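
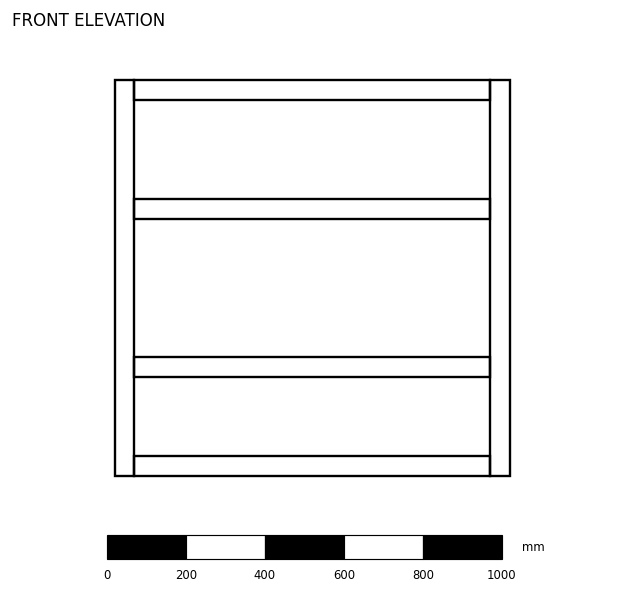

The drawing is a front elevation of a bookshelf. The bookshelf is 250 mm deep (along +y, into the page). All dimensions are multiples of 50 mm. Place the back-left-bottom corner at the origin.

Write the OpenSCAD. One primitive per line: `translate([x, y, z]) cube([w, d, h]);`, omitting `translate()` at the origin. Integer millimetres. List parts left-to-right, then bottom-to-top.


cube([50, 250, 1000]);
translate([50, 0, 0]) cube([900, 250, 50]);
translate([50, 0, 250]) cube([900, 250, 50]);
translate([50, 0, 650]) cube([900, 250, 50]);
translate([50, 0, 950]) cube([900, 250, 50]);
translate([950, 0, 0]) cube([50, 250, 1000]);


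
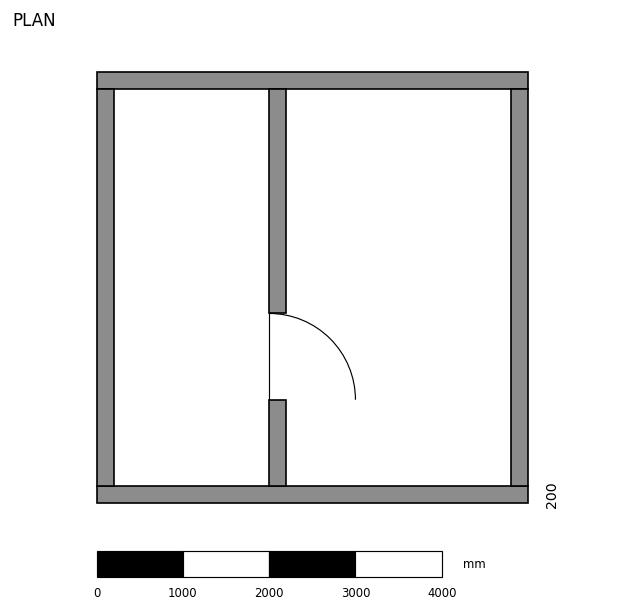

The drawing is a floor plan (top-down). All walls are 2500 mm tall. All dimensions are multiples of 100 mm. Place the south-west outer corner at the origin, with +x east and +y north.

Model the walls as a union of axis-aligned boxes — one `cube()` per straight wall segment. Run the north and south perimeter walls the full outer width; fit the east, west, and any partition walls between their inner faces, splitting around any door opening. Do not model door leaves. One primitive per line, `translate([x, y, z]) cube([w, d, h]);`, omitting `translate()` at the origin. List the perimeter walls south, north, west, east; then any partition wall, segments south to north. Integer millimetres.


cube([5000, 200, 2500]);
translate([0, 4800, 0]) cube([5000, 200, 2500]);
translate([0, 200, 0]) cube([200, 4600, 2500]);
translate([4800, 200, 0]) cube([200, 4600, 2500]);
translate([2000, 200, 0]) cube([200, 1000, 2500]);
translate([2000, 2200, 0]) cube([200, 2600, 2500]);


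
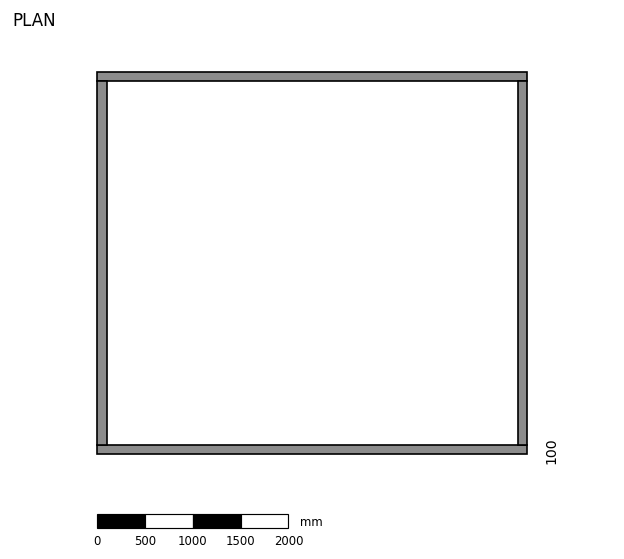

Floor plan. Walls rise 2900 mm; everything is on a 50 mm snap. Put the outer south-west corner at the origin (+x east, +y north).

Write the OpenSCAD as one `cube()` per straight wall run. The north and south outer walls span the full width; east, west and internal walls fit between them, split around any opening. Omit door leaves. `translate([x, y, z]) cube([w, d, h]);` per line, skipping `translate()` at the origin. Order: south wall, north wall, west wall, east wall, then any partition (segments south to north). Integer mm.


cube([4500, 100, 2900]);
translate([0, 3900, 0]) cube([4500, 100, 2900]);
translate([0, 100, 0]) cube([100, 3800, 2900]);
translate([4400, 100, 0]) cube([100, 3800, 2900]);


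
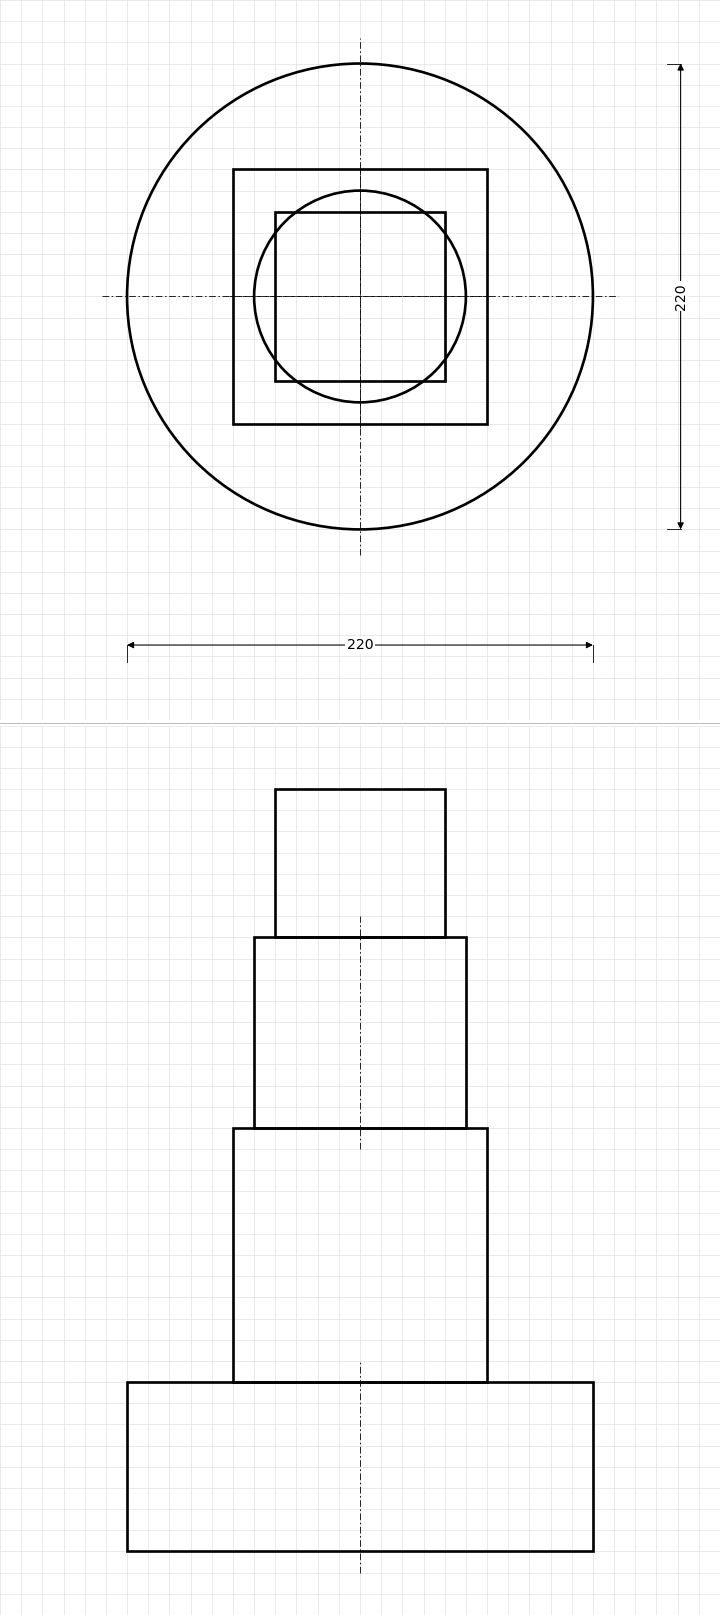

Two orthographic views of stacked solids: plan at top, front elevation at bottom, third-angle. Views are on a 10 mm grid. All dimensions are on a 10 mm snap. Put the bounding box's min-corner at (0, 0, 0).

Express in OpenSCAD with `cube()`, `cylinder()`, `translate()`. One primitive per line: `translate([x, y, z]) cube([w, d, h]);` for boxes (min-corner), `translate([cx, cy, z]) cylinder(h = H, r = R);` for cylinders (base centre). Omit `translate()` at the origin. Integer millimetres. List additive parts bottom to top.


translate([110, 110, 0]) cylinder(h = 80, r = 110);
translate([50, 50, 80]) cube([120, 120, 120]);
translate([110, 110, 200]) cylinder(h = 90, r = 50);
translate([70, 70, 290]) cube([80, 80, 70]);


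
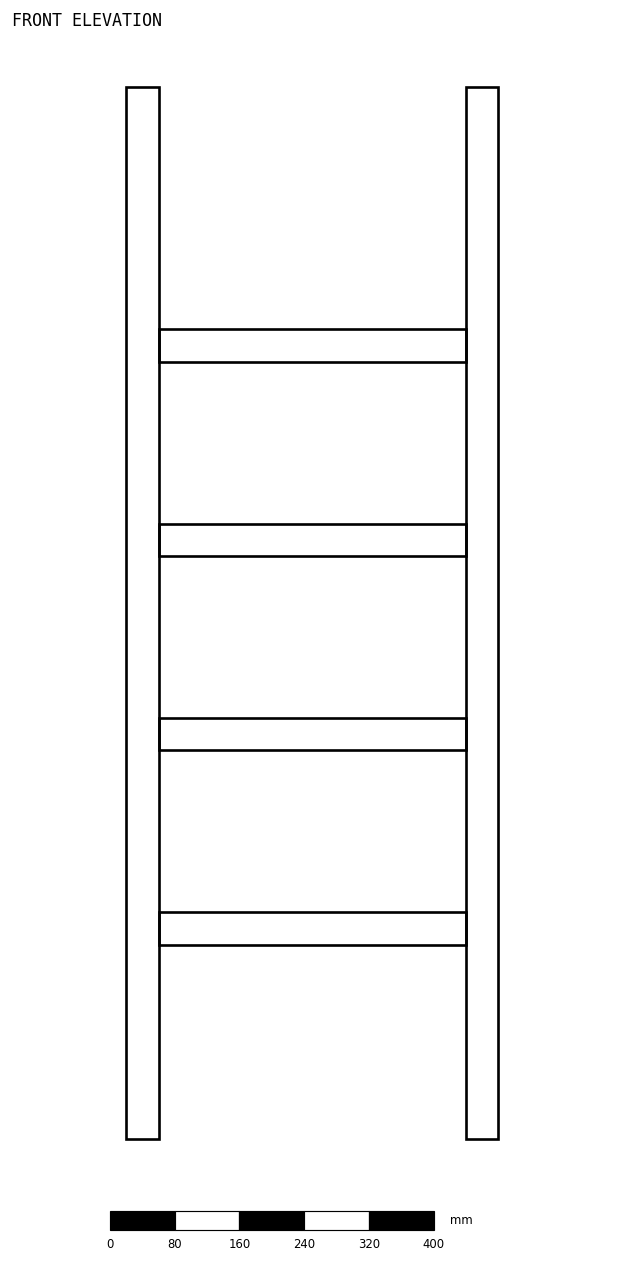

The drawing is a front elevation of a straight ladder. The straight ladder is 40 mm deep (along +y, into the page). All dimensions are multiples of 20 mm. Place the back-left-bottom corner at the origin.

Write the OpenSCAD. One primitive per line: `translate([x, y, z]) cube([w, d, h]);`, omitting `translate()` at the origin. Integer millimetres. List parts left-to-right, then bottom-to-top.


cube([40, 40, 1300]);
translate([40, 0, 240]) cube([380, 40, 40]);
translate([40, 0, 480]) cube([380, 40, 40]);
translate([40, 0, 720]) cube([380, 40, 40]);
translate([40, 0, 960]) cube([380, 40, 40]);
translate([420, 0, 0]) cube([40, 40, 1300]);


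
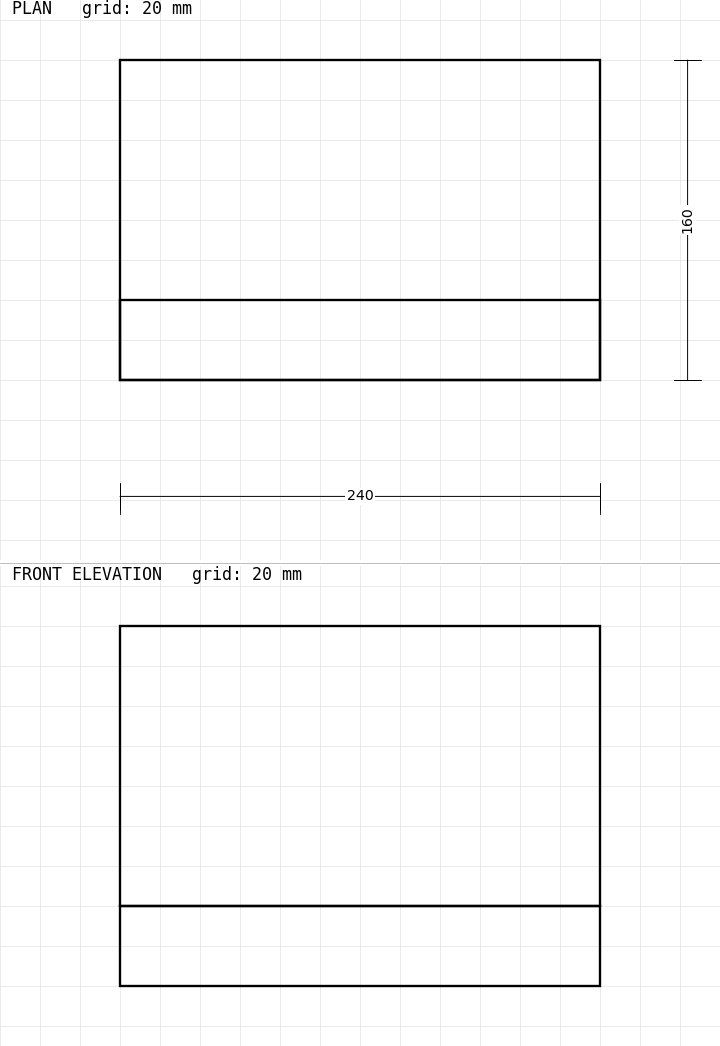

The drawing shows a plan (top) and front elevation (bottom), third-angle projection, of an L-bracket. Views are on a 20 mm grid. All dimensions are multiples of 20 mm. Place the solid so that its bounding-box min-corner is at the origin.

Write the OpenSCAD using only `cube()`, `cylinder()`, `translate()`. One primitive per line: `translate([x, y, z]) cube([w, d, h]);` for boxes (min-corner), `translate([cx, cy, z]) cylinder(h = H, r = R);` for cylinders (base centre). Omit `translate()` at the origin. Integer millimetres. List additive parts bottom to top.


cube([240, 160, 40]);
translate([0, 0, 40]) cube([240, 40, 140]);


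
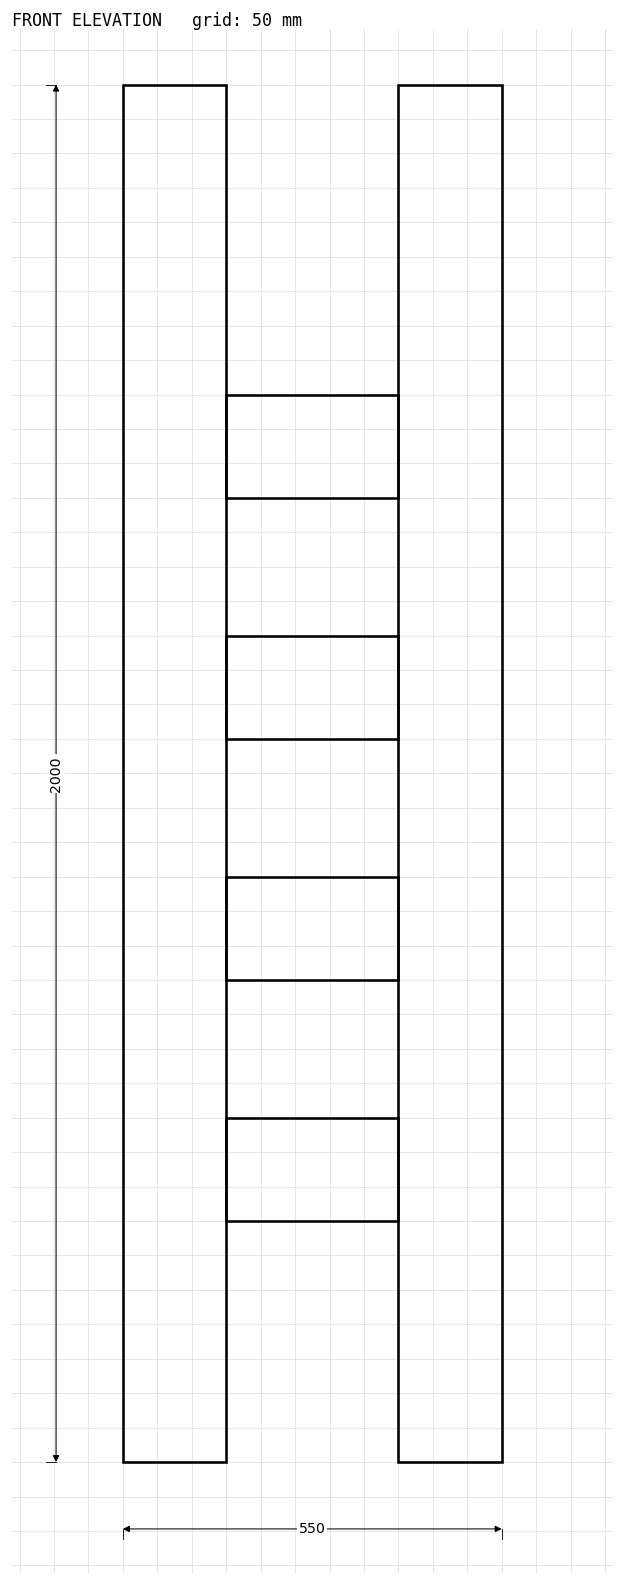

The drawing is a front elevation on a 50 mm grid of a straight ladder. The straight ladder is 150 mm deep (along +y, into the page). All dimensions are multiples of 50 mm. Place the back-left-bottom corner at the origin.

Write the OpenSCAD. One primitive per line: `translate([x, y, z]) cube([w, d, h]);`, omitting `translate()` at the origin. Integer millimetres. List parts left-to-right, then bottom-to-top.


cube([150, 150, 2000]);
translate([150, 0, 350]) cube([250, 150, 150]);
translate([150, 0, 700]) cube([250, 150, 150]);
translate([150, 0, 1050]) cube([250, 150, 150]);
translate([150, 0, 1400]) cube([250, 150, 150]);
translate([400, 0, 0]) cube([150, 150, 2000]);


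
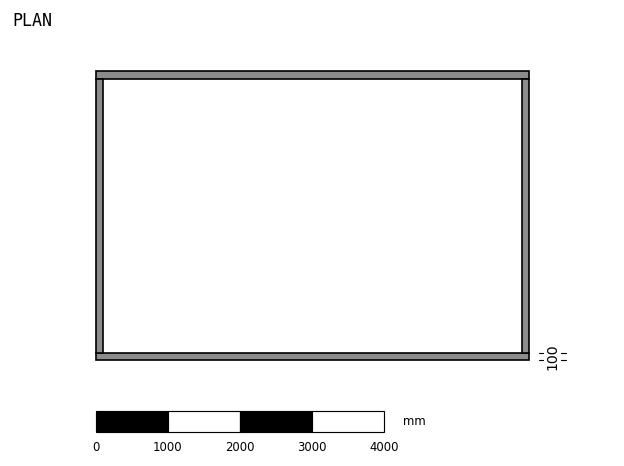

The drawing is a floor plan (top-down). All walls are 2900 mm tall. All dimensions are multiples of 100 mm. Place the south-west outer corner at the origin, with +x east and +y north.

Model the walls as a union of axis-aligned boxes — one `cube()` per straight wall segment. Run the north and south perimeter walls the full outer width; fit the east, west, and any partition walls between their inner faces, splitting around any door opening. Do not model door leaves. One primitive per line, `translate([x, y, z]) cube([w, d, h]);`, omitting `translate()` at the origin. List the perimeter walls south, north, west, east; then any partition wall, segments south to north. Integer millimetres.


cube([6000, 100, 2900]);
translate([0, 3900, 0]) cube([6000, 100, 2900]);
translate([0, 100, 0]) cube([100, 3800, 2900]);
translate([5900, 100, 0]) cube([100, 3800, 2900]);


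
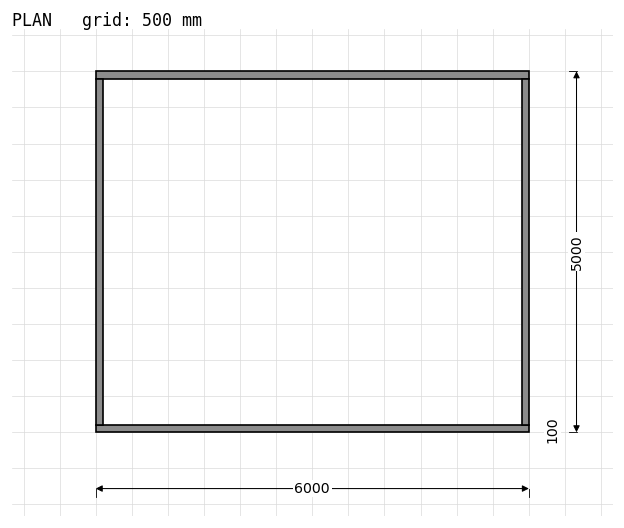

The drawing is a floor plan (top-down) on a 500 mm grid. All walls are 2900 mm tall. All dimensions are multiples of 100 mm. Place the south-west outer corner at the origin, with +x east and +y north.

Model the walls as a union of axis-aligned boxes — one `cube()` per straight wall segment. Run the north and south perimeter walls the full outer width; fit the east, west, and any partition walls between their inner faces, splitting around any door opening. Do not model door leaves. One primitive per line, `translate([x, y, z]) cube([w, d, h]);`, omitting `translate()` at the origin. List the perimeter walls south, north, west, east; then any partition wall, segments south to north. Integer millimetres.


cube([6000, 100, 2900]);
translate([0, 4900, 0]) cube([6000, 100, 2900]);
translate([0, 100, 0]) cube([100, 4800, 2900]);
translate([5900, 100, 0]) cube([100, 4800, 2900]);


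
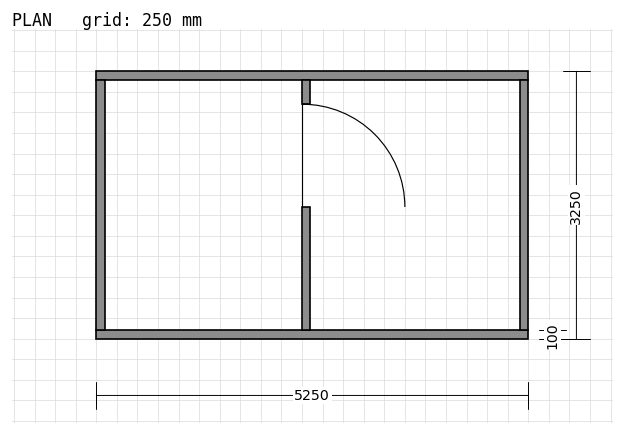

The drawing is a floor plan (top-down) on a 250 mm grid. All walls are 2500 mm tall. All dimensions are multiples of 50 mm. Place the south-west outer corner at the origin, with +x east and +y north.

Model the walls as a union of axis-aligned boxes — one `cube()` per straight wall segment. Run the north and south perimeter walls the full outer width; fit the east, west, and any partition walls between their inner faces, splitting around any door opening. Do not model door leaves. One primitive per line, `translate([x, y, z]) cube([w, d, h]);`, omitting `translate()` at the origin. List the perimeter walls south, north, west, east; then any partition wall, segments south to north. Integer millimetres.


cube([5250, 100, 2500]);
translate([0, 3150, 0]) cube([5250, 100, 2500]);
translate([0, 100, 0]) cube([100, 3050, 2500]);
translate([5150, 100, 0]) cube([100, 3050, 2500]);
translate([2500, 100, 0]) cube([100, 1500, 2500]);
translate([2500, 2850, 0]) cube([100, 300, 2500]);


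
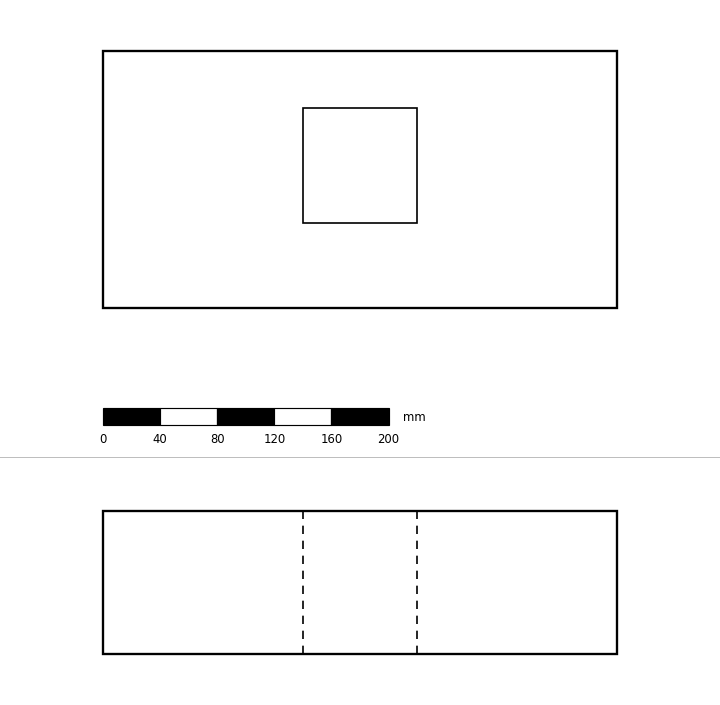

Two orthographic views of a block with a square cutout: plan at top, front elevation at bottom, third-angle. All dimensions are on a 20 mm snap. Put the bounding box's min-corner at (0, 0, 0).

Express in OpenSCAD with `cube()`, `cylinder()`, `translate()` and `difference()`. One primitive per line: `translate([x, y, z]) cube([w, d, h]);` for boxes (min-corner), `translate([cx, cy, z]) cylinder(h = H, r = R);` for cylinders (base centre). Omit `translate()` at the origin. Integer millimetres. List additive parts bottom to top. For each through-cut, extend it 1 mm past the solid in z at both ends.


difference() {
  cube([360, 180, 100]);
  translate([140, 60, -1]) cube([80, 80, 102]);
}


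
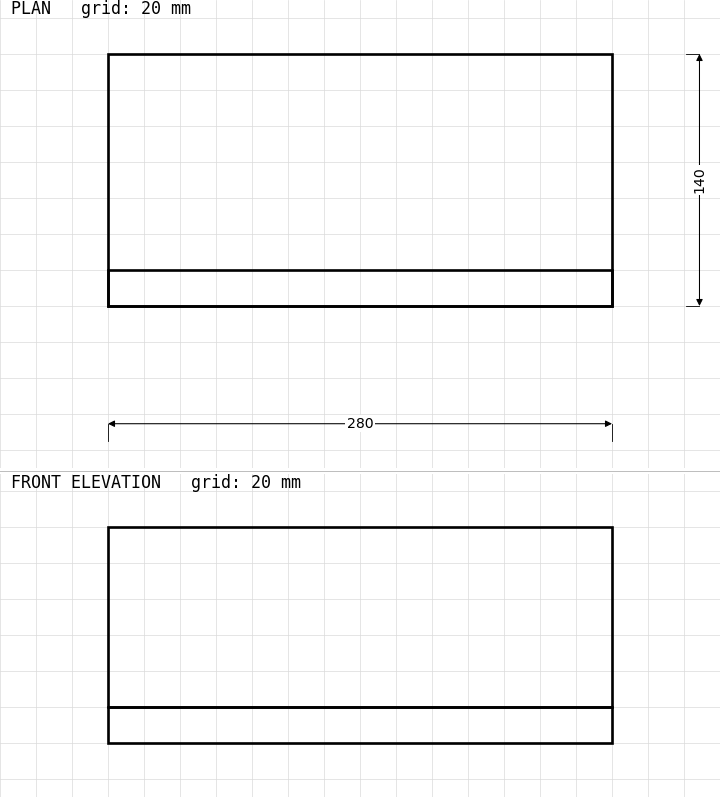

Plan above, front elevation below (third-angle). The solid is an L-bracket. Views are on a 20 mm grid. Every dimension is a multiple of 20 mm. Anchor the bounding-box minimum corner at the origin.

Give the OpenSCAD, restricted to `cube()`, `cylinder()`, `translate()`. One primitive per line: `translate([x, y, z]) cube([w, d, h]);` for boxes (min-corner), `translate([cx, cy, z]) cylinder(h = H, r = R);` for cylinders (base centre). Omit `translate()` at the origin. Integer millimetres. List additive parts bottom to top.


cube([280, 140, 20]);
translate([0, 0, 20]) cube([280, 20, 100]);


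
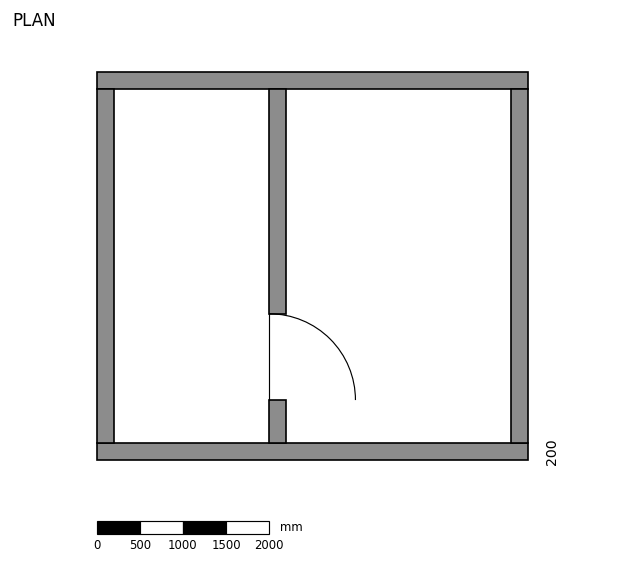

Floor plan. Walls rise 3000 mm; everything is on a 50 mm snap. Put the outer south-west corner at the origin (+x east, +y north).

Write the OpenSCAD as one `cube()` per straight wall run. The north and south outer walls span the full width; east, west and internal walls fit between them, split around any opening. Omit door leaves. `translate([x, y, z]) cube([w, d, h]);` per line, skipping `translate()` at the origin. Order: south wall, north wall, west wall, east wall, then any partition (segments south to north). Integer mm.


cube([5000, 200, 3000]);
translate([0, 4300, 0]) cube([5000, 200, 3000]);
translate([0, 200, 0]) cube([200, 4100, 3000]);
translate([4800, 200, 0]) cube([200, 4100, 3000]);
translate([2000, 200, 0]) cube([200, 500, 3000]);
translate([2000, 1700, 0]) cube([200, 2600, 3000]);


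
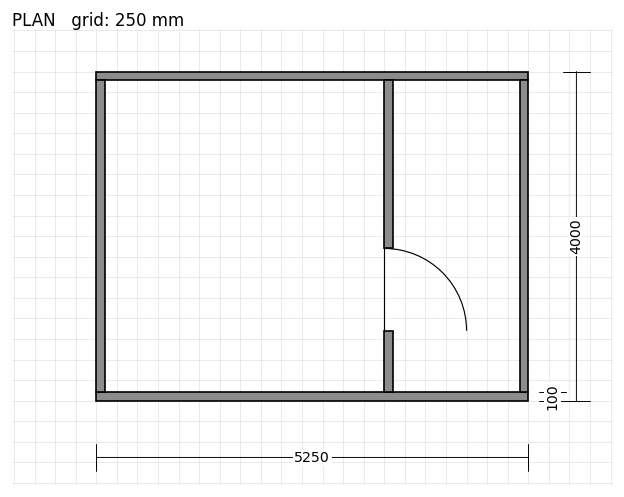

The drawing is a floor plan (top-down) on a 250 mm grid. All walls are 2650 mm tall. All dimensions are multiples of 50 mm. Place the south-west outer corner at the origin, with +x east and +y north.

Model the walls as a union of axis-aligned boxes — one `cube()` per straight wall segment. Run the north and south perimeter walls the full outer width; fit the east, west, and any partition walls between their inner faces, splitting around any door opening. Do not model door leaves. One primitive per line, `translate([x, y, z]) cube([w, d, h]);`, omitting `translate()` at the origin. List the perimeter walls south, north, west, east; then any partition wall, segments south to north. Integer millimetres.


cube([5250, 100, 2650]);
translate([0, 3900, 0]) cube([5250, 100, 2650]);
translate([0, 100, 0]) cube([100, 3800, 2650]);
translate([5150, 100, 0]) cube([100, 3800, 2650]);
translate([3500, 100, 0]) cube([100, 750, 2650]);
translate([3500, 1850, 0]) cube([100, 2050, 2650]);


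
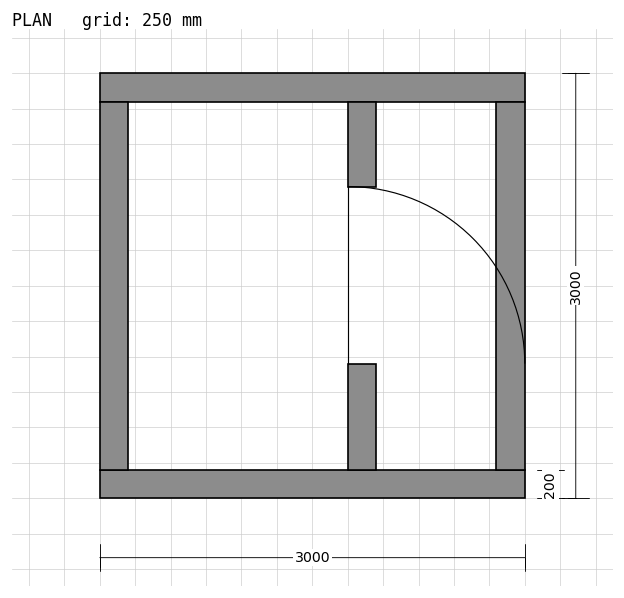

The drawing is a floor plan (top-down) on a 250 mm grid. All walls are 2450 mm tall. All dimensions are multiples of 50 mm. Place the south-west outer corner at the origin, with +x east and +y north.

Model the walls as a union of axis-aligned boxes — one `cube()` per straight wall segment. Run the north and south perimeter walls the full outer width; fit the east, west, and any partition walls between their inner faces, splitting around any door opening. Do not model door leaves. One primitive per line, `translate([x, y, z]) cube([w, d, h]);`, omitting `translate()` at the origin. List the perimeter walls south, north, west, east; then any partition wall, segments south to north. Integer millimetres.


cube([3000, 200, 2450]);
translate([0, 2800, 0]) cube([3000, 200, 2450]);
translate([0, 200, 0]) cube([200, 2600, 2450]);
translate([2800, 200, 0]) cube([200, 2600, 2450]);
translate([1750, 200, 0]) cube([200, 750, 2450]);
translate([1750, 2200, 0]) cube([200, 600, 2450]);


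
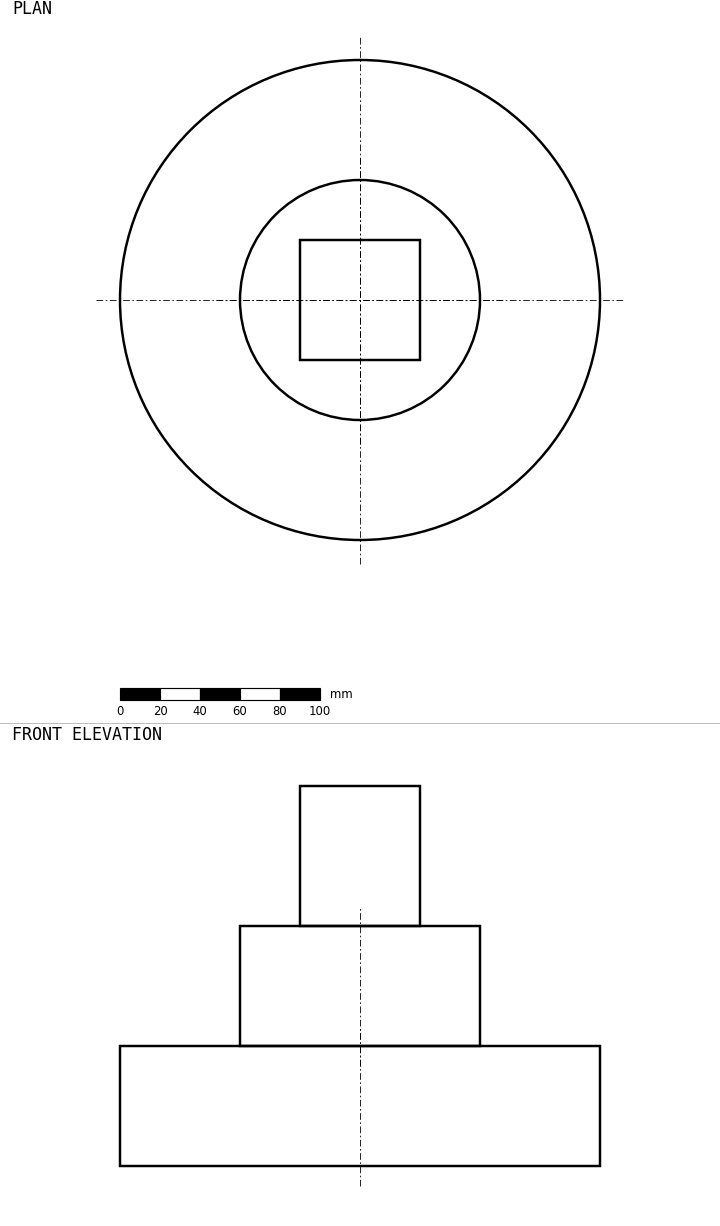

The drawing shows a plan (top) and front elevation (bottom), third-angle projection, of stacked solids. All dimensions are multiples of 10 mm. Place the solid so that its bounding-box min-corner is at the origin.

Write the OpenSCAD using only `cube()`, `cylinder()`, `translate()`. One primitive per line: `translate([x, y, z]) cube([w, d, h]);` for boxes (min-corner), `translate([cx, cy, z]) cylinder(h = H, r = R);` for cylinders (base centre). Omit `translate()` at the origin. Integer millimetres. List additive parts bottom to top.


translate([120, 120, 0]) cylinder(h = 60, r = 120);
translate([120, 120, 60]) cylinder(h = 60, r = 60);
translate([90, 90, 120]) cube([60, 60, 70]);


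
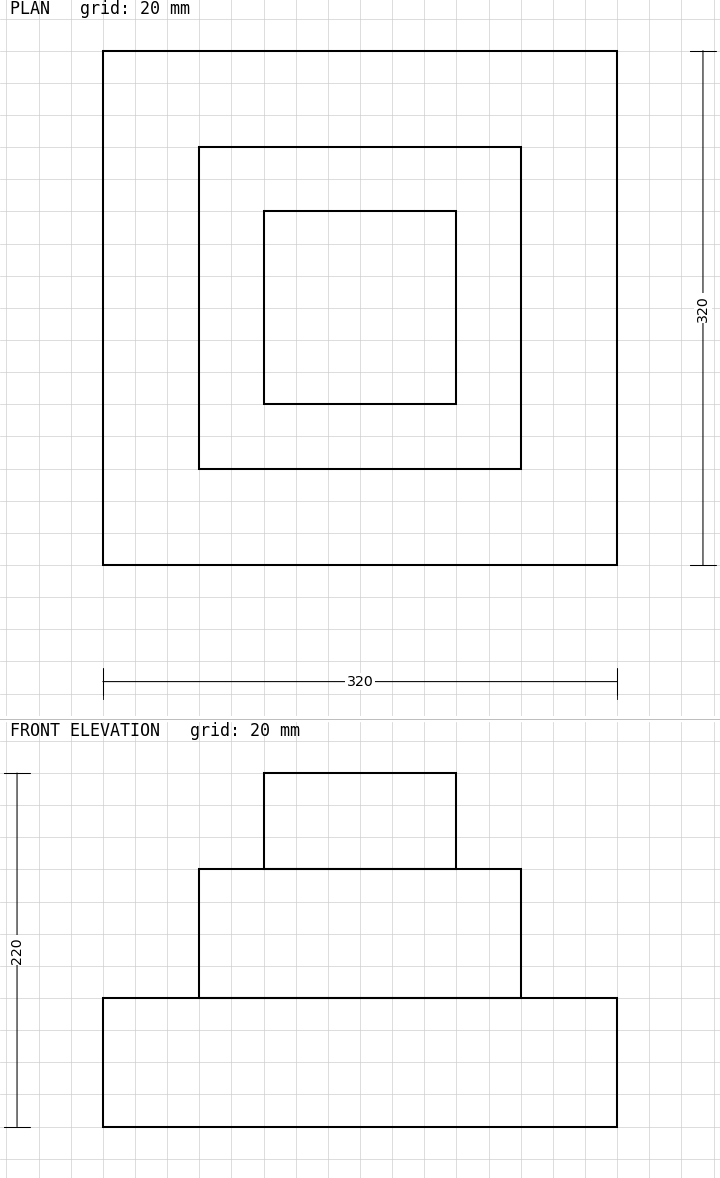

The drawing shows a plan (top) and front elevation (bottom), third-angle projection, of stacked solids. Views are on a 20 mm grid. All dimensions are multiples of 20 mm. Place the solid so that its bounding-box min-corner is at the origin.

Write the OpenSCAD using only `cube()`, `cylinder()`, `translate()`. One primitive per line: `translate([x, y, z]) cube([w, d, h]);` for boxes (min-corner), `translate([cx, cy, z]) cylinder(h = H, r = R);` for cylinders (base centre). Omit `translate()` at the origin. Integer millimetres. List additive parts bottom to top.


cube([320, 320, 80]);
translate([60, 60, 80]) cube([200, 200, 80]);
translate([100, 100, 160]) cube([120, 120, 60]);


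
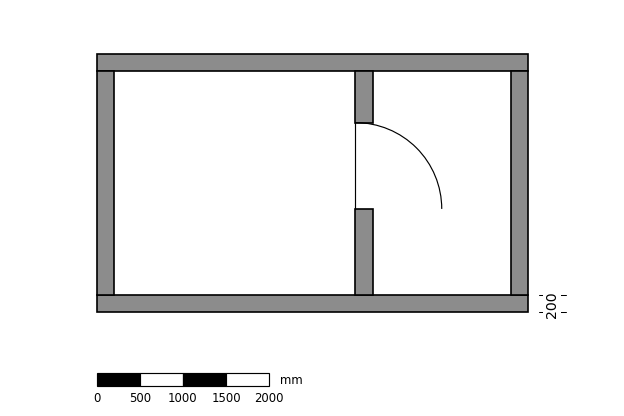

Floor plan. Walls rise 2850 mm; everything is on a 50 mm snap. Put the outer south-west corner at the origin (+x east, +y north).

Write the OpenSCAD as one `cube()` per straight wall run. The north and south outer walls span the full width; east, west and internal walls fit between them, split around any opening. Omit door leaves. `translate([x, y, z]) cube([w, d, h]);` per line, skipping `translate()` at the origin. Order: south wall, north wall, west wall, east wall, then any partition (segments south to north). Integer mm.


cube([5000, 200, 2850]);
translate([0, 2800, 0]) cube([5000, 200, 2850]);
translate([0, 200, 0]) cube([200, 2600, 2850]);
translate([4800, 200, 0]) cube([200, 2600, 2850]);
translate([3000, 200, 0]) cube([200, 1000, 2850]);
translate([3000, 2200, 0]) cube([200, 600, 2850]);


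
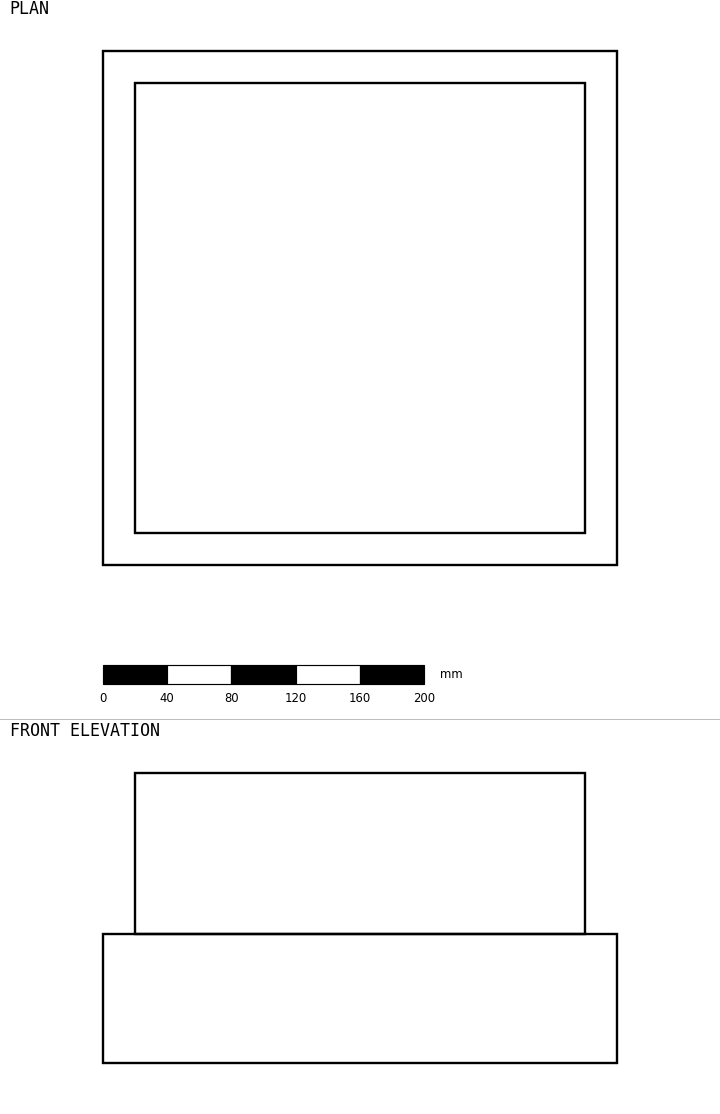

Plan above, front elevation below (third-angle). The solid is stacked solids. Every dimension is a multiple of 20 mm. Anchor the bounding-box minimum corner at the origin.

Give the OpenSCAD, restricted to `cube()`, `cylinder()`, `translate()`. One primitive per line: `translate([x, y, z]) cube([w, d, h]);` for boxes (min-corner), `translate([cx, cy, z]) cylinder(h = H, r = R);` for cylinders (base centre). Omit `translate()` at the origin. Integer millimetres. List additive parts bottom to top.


cube([320, 320, 80]);
translate([20, 20, 80]) cube([280, 280, 100]);


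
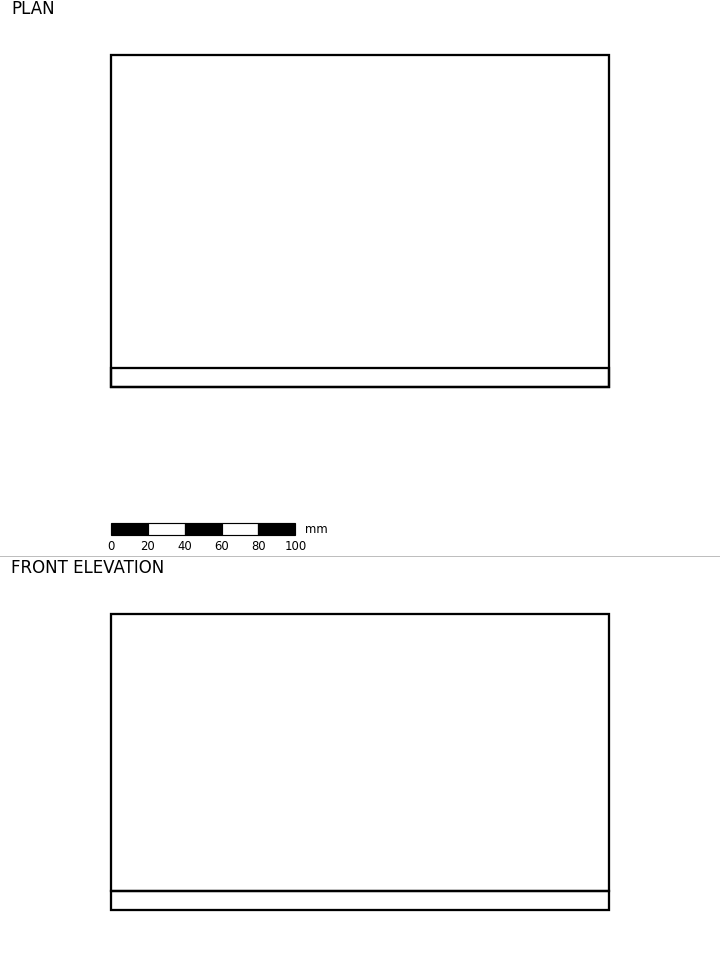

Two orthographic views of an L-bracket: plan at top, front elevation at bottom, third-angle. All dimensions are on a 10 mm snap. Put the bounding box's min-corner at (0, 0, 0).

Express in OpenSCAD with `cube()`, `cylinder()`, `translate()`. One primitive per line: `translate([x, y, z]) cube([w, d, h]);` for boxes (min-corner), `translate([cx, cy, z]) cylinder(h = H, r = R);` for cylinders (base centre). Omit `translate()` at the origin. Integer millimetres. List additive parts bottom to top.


cube([270, 180, 10]);
translate([0, 0, 10]) cube([270, 10, 150]);


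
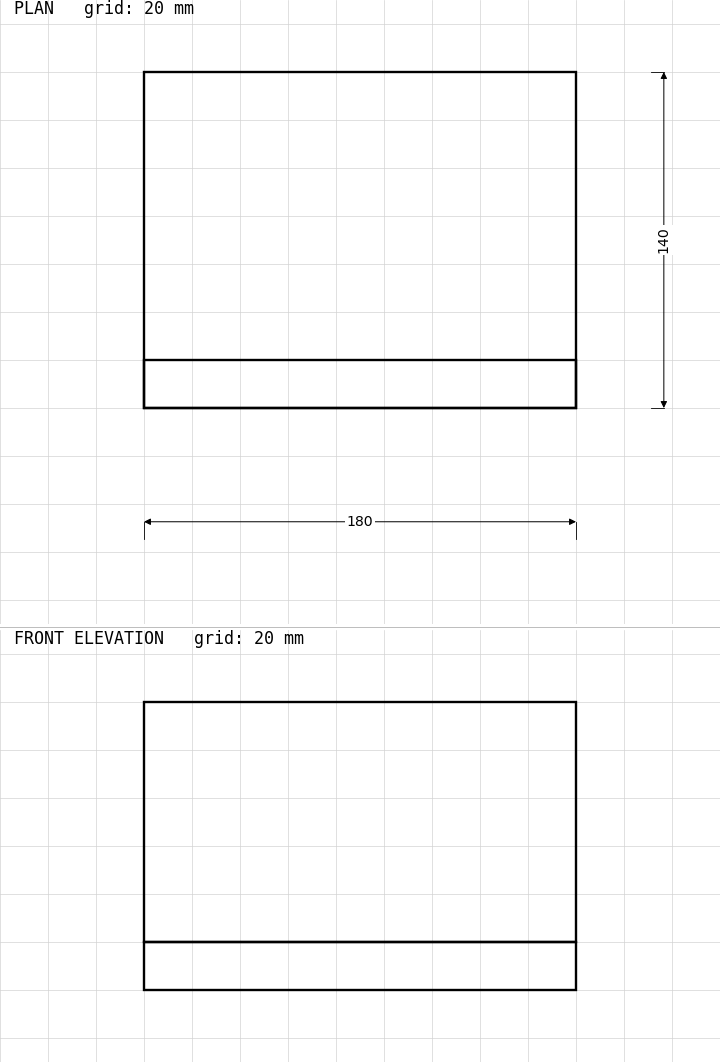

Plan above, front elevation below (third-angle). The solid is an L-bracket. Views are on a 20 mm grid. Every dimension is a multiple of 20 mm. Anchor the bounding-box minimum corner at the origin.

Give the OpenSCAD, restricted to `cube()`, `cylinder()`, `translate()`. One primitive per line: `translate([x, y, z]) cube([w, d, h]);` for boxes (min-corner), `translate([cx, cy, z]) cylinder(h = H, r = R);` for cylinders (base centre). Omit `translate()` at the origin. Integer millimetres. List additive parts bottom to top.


cube([180, 140, 20]);
translate([0, 0, 20]) cube([180, 20, 100]);


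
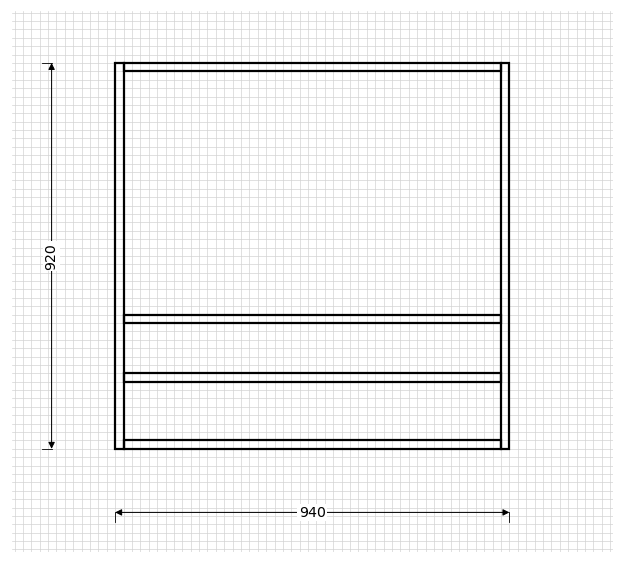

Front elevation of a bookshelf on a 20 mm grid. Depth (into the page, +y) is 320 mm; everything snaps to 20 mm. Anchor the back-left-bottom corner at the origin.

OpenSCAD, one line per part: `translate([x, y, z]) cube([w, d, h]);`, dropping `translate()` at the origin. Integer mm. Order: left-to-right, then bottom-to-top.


cube([20, 320, 920]);
translate([20, 0, 0]) cube([900, 320, 20]);
translate([20, 0, 160]) cube([900, 320, 20]);
translate([20, 0, 300]) cube([900, 320, 20]);
translate([20, 0, 900]) cube([900, 320, 20]);
translate([920, 0, 0]) cube([20, 320, 920]);


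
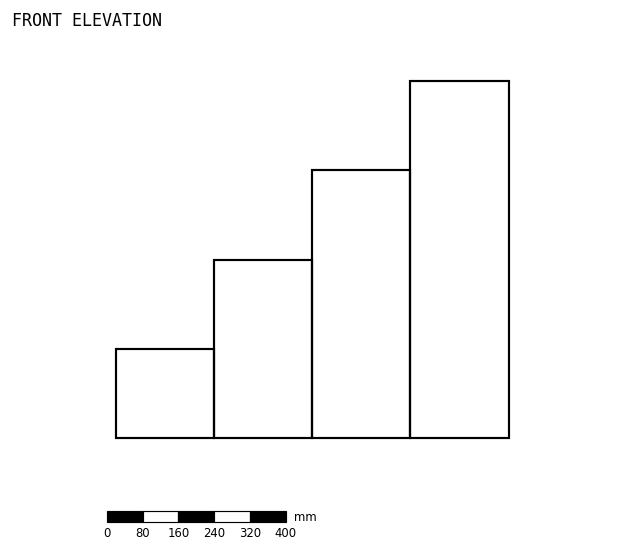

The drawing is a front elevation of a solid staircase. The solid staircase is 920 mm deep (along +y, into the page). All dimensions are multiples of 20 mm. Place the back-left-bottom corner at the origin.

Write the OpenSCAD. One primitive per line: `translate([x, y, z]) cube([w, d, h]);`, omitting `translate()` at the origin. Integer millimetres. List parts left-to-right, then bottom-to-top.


cube([220, 920, 200]);
translate([220, 0, 0]) cube([220, 920, 400]);
translate([440, 0, 0]) cube([220, 920, 600]);
translate([660, 0, 0]) cube([220, 920, 800]);


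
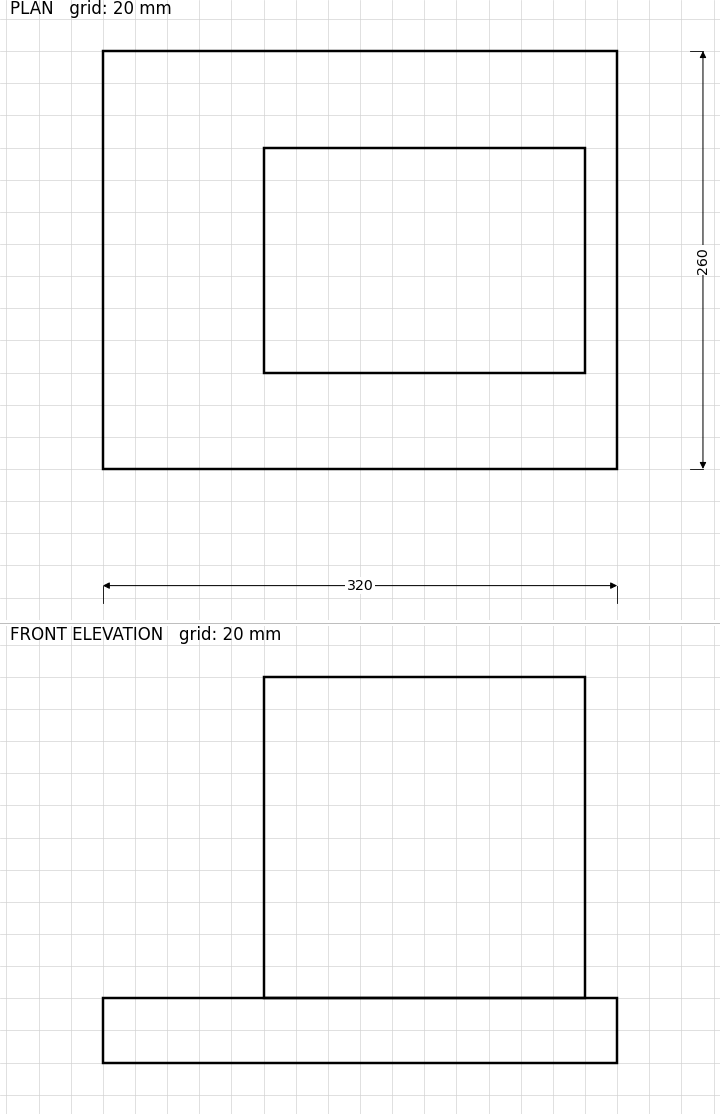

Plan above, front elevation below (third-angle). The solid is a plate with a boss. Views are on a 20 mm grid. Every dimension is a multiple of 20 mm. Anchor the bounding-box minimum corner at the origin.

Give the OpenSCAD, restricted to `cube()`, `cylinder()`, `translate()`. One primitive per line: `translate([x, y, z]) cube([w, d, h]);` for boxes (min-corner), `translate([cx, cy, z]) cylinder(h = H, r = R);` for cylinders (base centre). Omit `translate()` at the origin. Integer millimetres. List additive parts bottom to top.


cube([320, 260, 40]);
translate([100, 60, 40]) cube([200, 140, 200]);


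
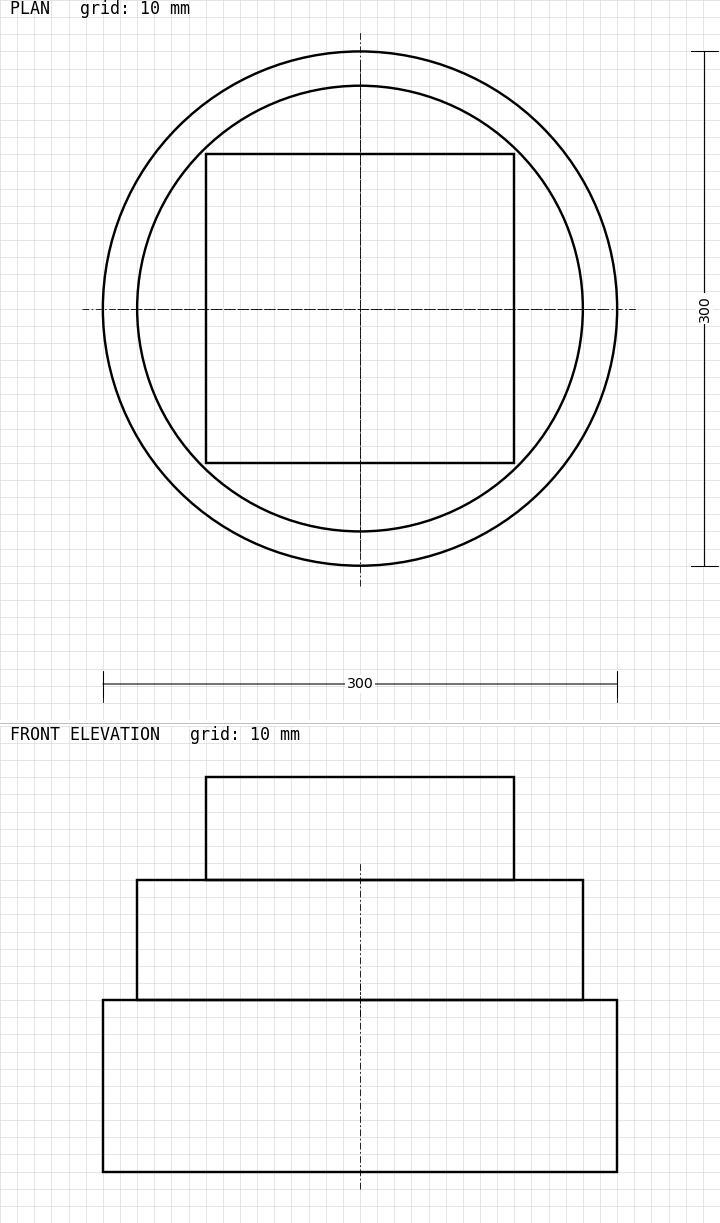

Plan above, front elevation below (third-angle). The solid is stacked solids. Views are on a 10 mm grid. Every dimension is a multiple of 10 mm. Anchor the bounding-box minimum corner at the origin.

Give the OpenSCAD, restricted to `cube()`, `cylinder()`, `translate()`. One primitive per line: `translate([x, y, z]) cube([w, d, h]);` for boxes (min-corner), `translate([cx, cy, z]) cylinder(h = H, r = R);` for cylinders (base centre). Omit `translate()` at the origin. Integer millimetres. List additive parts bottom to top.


translate([150, 150, 0]) cylinder(h = 100, r = 150);
translate([150, 150, 100]) cylinder(h = 70, r = 130);
translate([60, 60, 170]) cube([180, 180, 60]);


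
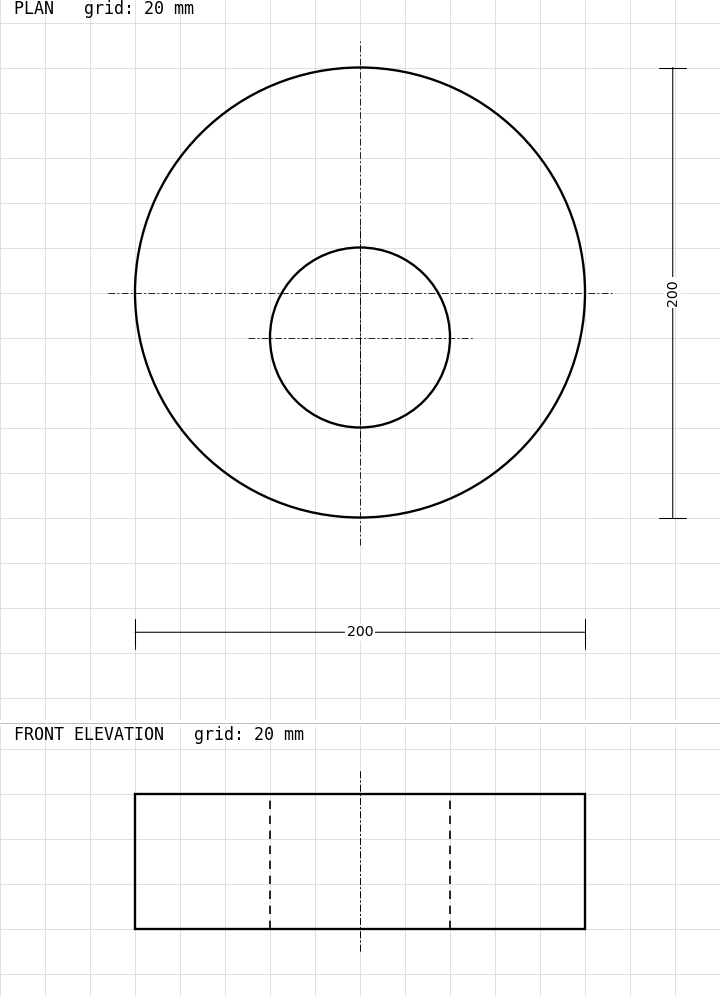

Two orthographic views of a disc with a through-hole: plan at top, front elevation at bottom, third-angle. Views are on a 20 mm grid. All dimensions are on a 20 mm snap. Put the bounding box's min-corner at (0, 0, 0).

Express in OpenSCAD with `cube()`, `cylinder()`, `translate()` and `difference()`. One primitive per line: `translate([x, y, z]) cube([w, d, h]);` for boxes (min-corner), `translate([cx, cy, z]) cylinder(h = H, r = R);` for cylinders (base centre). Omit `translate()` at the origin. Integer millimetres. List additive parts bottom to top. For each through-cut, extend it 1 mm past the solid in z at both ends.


difference() {
  translate([100, 100, 0]) cylinder(h = 60, r = 100);
  translate([100, 80, -1]) cylinder(h = 62, r = 40);
}


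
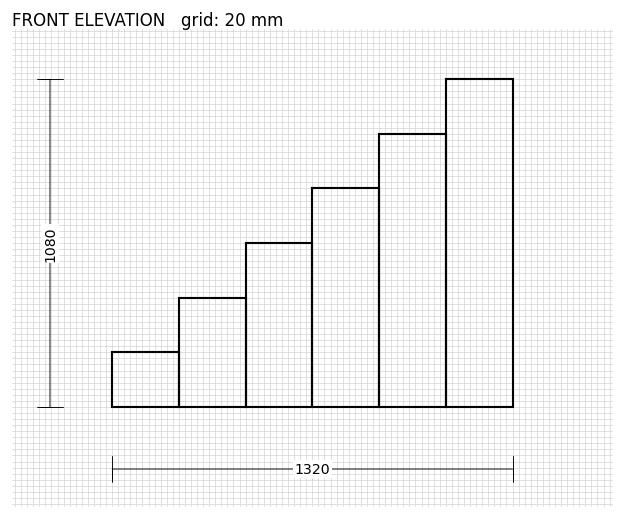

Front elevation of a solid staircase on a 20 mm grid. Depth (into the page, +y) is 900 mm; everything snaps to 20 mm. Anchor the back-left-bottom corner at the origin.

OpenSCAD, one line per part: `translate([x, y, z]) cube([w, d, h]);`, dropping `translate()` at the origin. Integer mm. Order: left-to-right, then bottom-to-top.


cube([220, 900, 180]);
translate([220, 0, 0]) cube([220, 900, 360]);
translate([440, 0, 0]) cube([220, 900, 540]);
translate([660, 0, 0]) cube([220, 900, 720]);
translate([880, 0, 0]) cube([220, 900, 900]);
translate([1100, 0, 0]) cube([220, 900, 1080]);


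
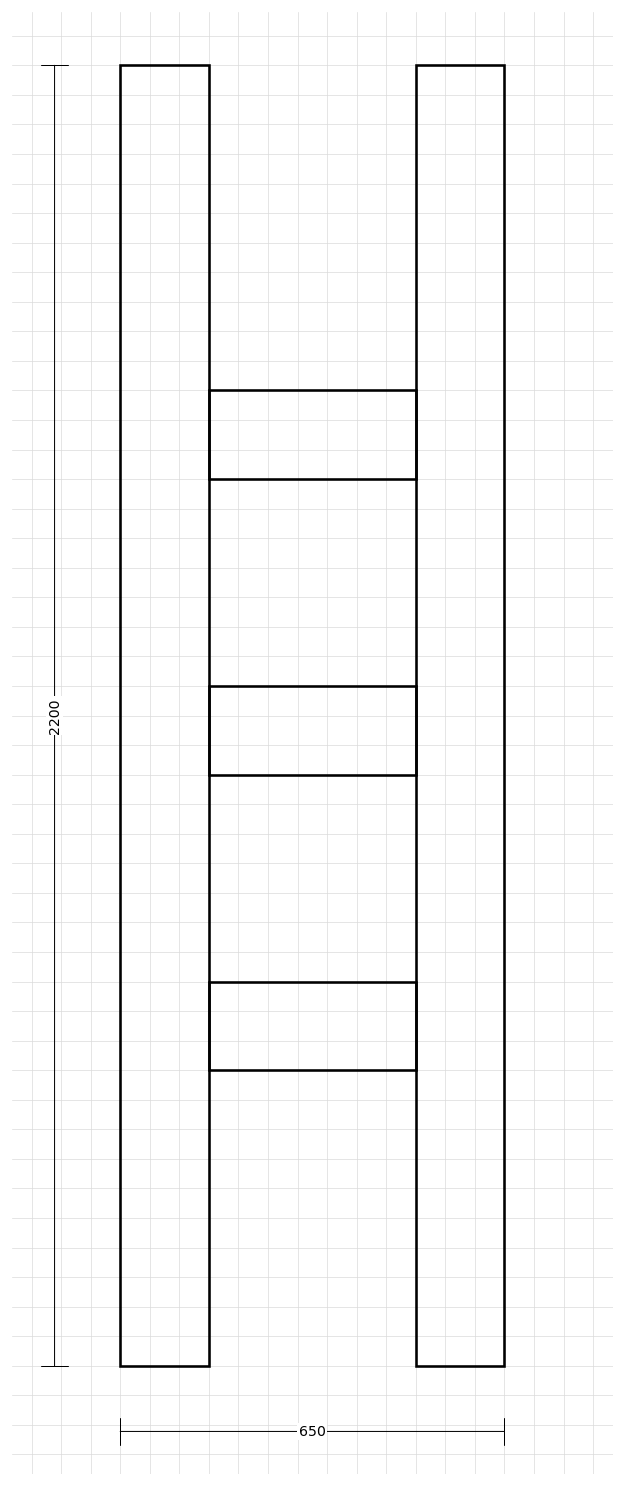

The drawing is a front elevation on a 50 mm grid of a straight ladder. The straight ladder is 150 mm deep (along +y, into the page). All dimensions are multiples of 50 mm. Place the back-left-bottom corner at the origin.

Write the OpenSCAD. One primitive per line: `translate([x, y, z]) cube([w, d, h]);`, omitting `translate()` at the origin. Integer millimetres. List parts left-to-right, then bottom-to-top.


cube([150, 150, 2200]);
translate([150, 0, 500]) cube([350, 150, 150]);
translate([150, 0, 1000]) cube([350, 150, 150]);
translate([150, 0, 1500]) cube([350, 150, 150]);
translate([500, 0, 0]) cube([150, 150, 2200]);


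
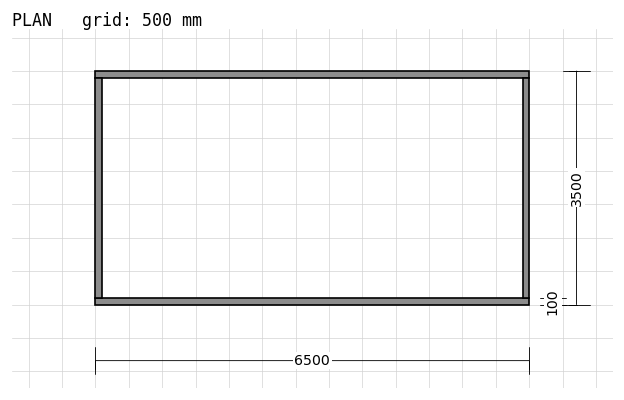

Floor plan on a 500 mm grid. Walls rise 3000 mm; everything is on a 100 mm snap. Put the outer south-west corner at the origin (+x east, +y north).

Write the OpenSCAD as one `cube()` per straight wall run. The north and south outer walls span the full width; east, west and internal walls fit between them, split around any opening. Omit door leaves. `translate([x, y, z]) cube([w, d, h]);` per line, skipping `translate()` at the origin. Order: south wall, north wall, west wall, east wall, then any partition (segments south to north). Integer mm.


cube([6500, 100, 3000]);
translate([0, 3400, 0]) cube([6500, 100, 3000]);
translate([0, 100, 0]) cube([100, 3300, 3000]);
translate([6400, 100, 0]) cube([100, 3300, 3000]);


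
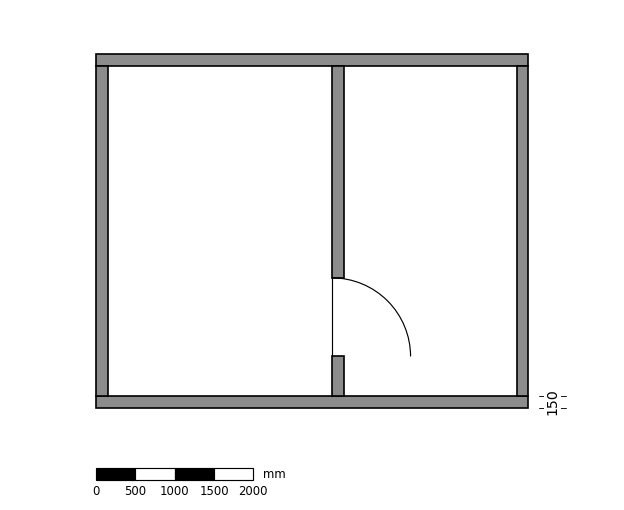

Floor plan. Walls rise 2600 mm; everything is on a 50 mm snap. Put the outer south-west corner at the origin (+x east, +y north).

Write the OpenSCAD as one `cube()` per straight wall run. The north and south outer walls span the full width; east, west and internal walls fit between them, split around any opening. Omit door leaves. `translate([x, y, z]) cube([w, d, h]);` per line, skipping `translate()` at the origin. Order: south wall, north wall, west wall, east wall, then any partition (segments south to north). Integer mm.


cube([5500, 150, 2600]);
translate([0, 4350, 0]) cube([5500, 150, 2600]);
translate([0, 150, 0]) cube([150, 4200, 2600]);
translate([5350, 150, 0]) cube([150, 4200, 2600]);
translate([3000, 150, 0]) cube([150, 500, 2600]);
translate([3000, 1650, 0]) cube([150, 2700, 2600]);


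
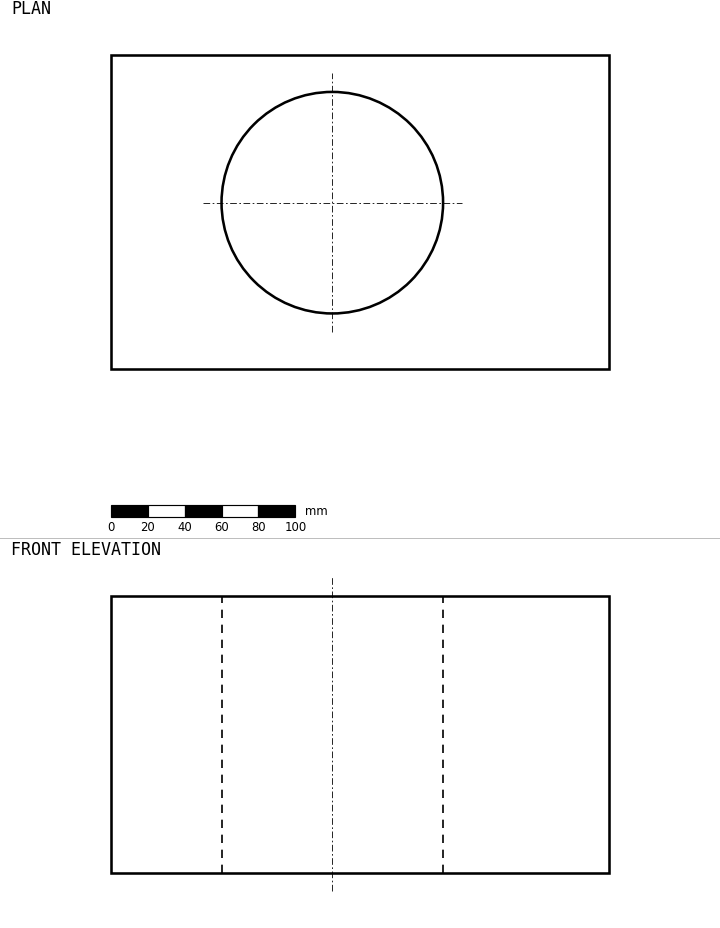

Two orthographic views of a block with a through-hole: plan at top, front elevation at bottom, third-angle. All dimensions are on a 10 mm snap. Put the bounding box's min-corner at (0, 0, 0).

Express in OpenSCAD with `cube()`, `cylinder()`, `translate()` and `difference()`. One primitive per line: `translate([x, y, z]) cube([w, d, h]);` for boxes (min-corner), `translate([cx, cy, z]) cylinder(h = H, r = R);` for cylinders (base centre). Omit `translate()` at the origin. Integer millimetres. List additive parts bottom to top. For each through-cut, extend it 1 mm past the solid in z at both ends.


difference() {
  cube([270, 170, 150]);
  translate([120, 90, -1]) cylinder(h = 152, r = 60);
}


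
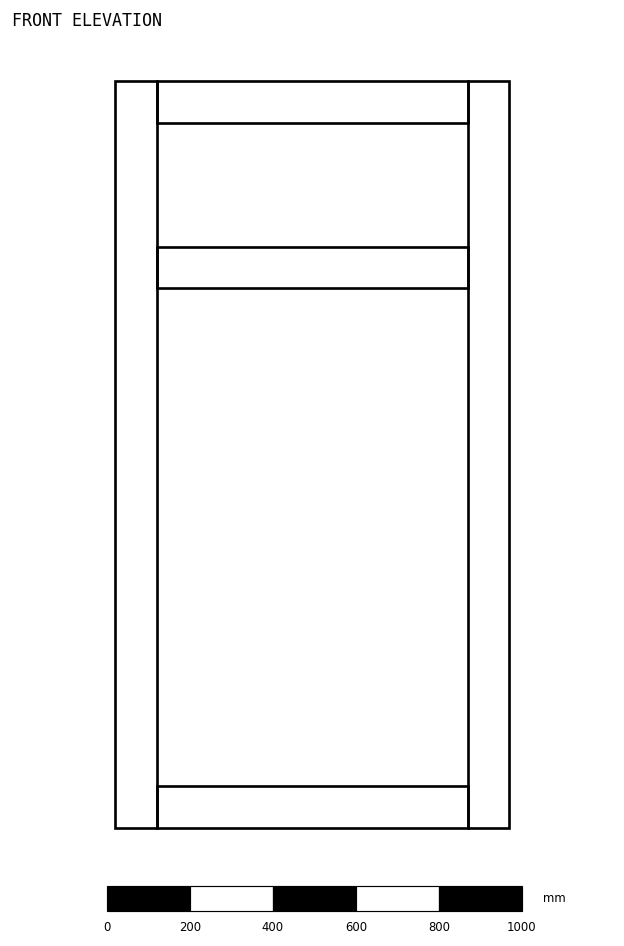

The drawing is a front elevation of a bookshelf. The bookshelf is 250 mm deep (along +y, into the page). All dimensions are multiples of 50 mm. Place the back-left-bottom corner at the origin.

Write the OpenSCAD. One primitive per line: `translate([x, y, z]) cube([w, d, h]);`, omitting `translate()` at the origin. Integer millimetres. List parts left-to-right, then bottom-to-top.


cube([100, 250, 1800]);
translate([100, 0, 0]) cube([750, 250, 100]);
translate([100, 0, 1300]) cube([750, 250, 100]);
translate([100, 0, 1700]) cube([750, 250, 100]);
translate([850, 0, 0]) cube([100, 250, 1800]);


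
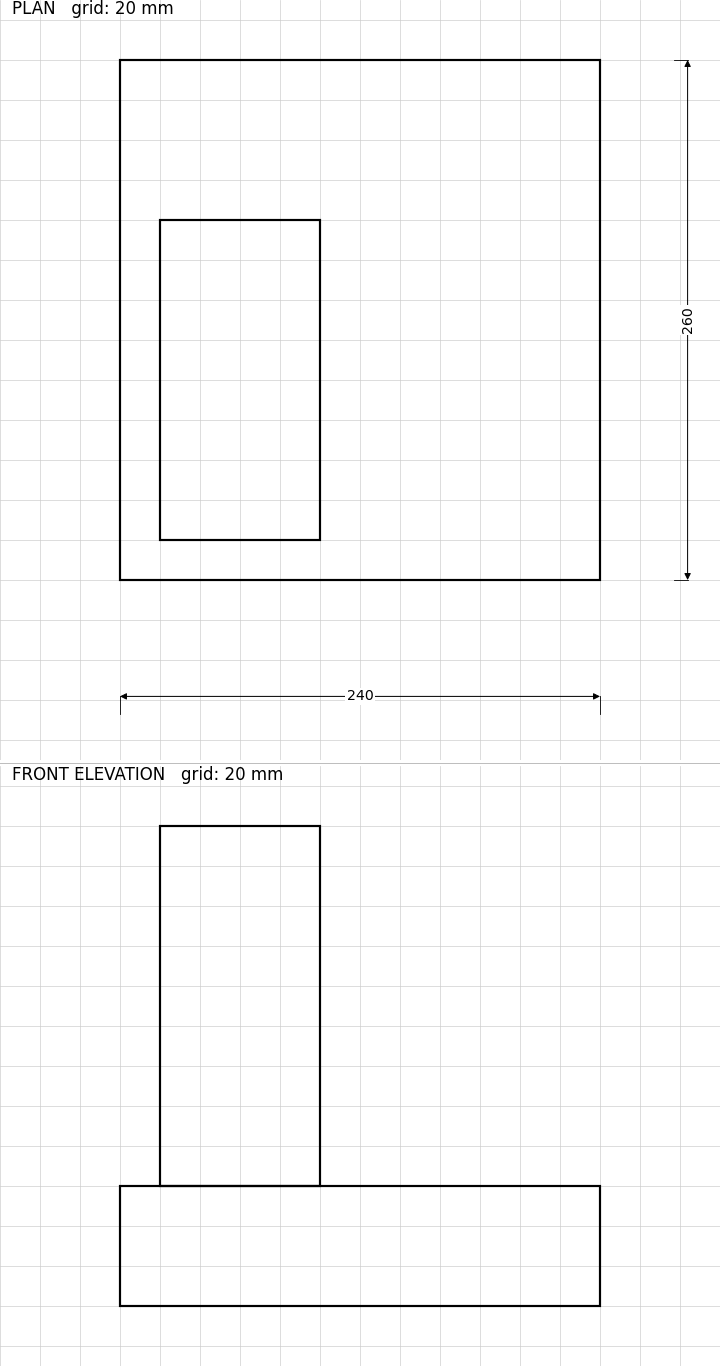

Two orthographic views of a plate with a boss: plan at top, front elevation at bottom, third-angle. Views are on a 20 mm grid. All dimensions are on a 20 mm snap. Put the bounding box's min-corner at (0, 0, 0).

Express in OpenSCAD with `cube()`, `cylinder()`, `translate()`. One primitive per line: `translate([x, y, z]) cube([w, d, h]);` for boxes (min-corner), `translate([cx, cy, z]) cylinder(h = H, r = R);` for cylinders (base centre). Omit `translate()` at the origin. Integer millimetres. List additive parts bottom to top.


cube([240, 260, 60]);
translate([20, 20, 60]) cube([80, 160, 180]);


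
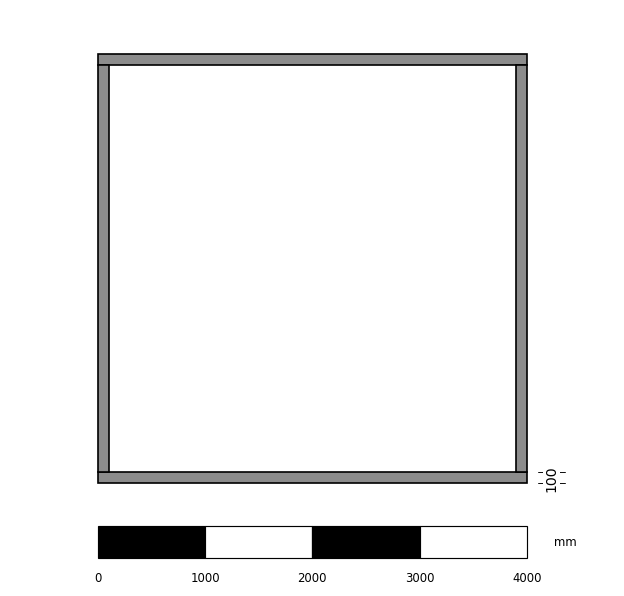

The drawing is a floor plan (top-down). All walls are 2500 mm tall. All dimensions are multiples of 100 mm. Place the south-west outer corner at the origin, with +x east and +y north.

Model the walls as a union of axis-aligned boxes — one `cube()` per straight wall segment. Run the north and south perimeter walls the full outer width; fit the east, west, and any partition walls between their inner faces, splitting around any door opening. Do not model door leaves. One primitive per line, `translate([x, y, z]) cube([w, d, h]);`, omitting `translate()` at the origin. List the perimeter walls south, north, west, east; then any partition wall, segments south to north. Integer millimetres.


cube([4000, 100, 2500]);
translate([0, 3900, 0]) cube([4000, 100, 2500]);
translate([0, 100, 0]) cube([100, 3800, 2500]);
translate([3900, 100, 0]) cube([100, 3800, 2500]);


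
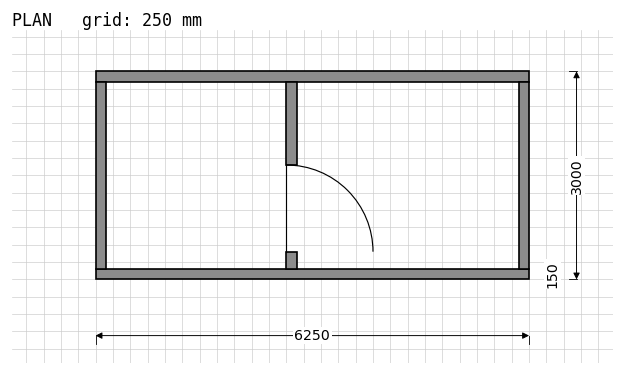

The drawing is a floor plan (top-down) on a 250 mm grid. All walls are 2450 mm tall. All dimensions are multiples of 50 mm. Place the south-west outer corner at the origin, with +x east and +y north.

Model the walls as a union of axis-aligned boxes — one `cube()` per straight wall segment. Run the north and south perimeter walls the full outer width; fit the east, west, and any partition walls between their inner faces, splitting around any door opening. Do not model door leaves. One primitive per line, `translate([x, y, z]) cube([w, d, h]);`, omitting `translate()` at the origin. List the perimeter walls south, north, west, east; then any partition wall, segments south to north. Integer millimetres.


cube([6250, 150, 2450]);
translate([0, 2850, 0]) cube([6250, 150, 2450]);
translate([0, 150, 0]) cube([150, 2700, 2450]);
translate([6100, 150, 0]) cube([150, 2700, 2450]);
translate([2750, 150, 0]) cube([150, 250, 2450]);
translate([2750, 1650, 0]) cube([150, 1200, 2450]);


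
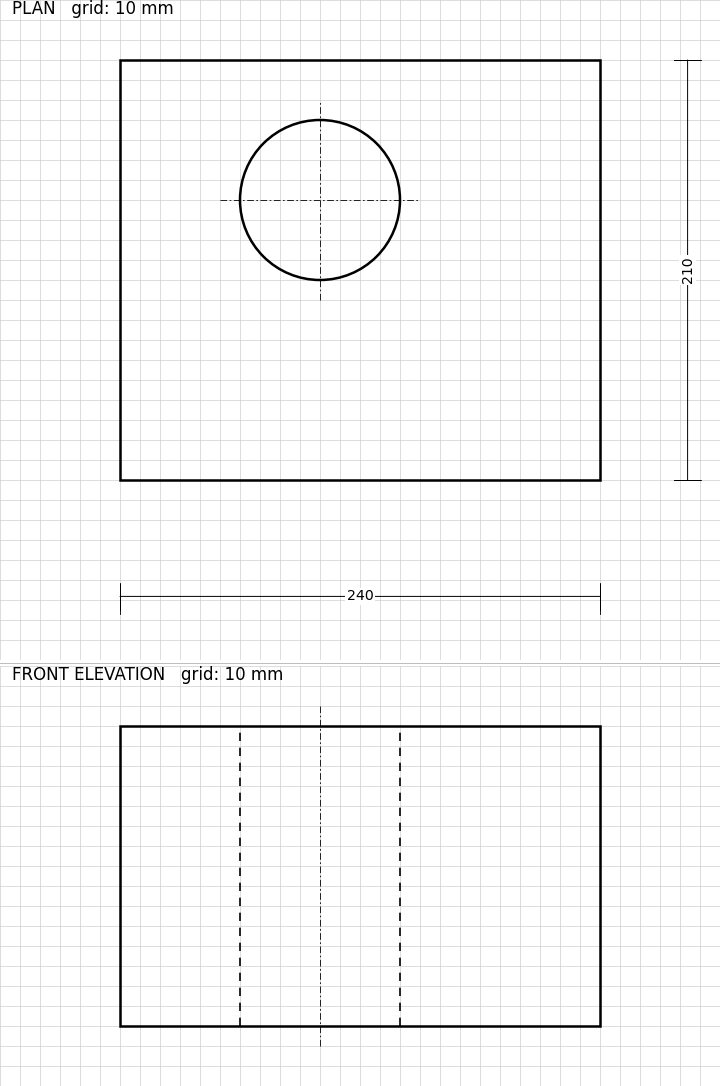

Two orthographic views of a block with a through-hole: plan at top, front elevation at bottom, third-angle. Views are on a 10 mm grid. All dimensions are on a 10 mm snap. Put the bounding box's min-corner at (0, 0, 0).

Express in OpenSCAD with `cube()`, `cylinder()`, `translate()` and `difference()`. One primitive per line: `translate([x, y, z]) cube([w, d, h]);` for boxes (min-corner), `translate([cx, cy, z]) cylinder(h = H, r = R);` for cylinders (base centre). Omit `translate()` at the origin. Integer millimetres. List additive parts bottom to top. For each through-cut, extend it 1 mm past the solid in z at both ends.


difference() {
  cube([240, 210, 150]);
  translate([100, 140, -1]) cylinder(h = 152, r = 40);
}


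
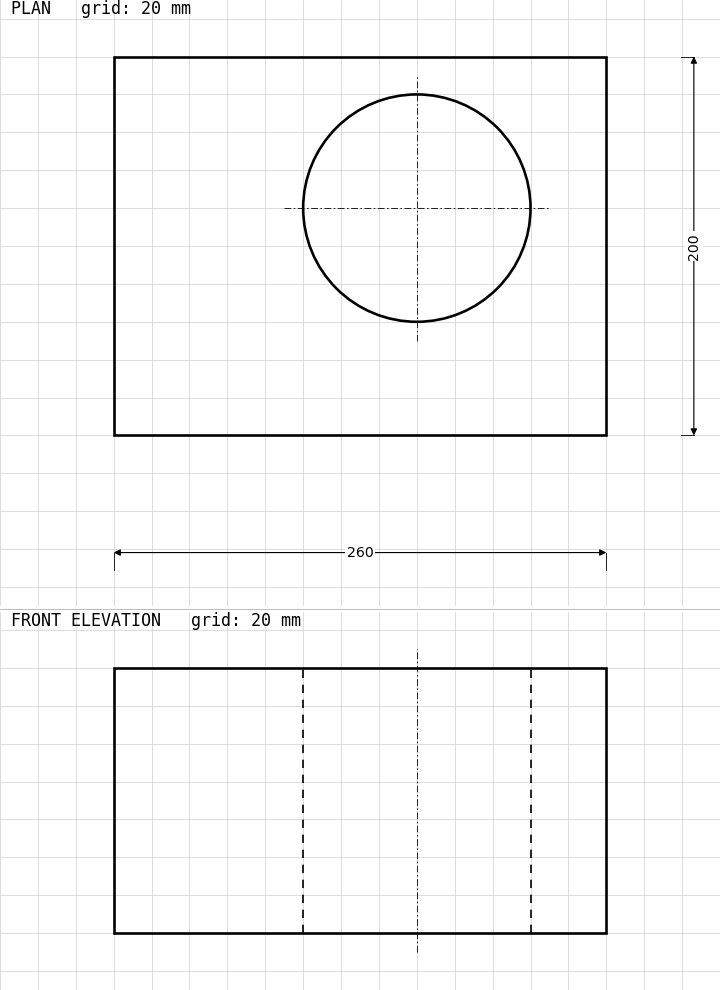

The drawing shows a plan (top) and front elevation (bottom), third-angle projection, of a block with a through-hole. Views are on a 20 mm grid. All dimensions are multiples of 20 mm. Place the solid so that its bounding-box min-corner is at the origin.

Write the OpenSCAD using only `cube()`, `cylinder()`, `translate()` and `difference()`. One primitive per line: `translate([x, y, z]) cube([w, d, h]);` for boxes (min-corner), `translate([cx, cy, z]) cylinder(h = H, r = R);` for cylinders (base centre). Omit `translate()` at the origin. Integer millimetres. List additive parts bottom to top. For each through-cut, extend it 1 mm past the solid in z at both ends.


difference() {
  cube([260, 200, 140]);
  translate([160, 120, -1]) cylinder(h = 142, r = 60);
}
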